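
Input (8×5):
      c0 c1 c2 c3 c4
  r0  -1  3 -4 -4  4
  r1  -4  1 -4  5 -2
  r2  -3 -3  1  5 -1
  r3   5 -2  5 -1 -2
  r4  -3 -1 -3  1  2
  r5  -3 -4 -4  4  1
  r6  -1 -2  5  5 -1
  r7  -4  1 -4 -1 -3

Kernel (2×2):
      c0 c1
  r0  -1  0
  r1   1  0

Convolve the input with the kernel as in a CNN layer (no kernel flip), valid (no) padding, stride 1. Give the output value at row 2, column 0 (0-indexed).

8

The receptive field on the input at this output position is [-3 -3 / 5 -2]. Elementwise product with the kernel and sum: -3·-1 + 5·1.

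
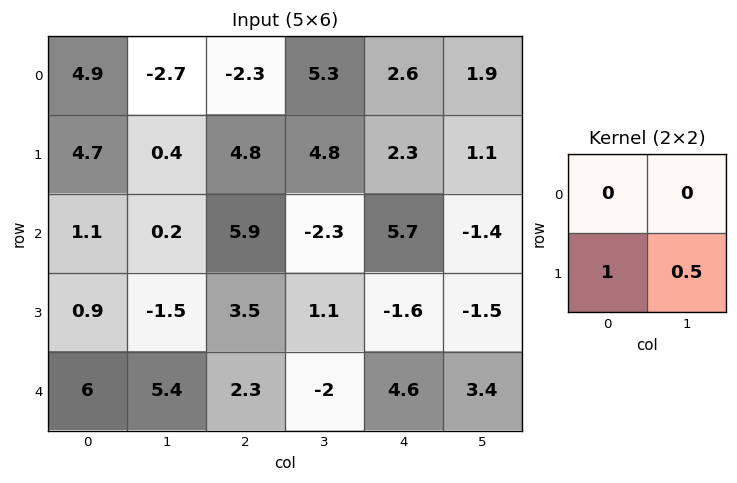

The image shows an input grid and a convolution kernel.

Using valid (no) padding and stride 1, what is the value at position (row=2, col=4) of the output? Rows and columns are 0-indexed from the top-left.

-2.35

The receptive field on the input at this output position is [5.7 -1.4 / -1.6 -1.5]. Elementwise product with the kernel and sum: -1.6·1 + -1.5·0.5.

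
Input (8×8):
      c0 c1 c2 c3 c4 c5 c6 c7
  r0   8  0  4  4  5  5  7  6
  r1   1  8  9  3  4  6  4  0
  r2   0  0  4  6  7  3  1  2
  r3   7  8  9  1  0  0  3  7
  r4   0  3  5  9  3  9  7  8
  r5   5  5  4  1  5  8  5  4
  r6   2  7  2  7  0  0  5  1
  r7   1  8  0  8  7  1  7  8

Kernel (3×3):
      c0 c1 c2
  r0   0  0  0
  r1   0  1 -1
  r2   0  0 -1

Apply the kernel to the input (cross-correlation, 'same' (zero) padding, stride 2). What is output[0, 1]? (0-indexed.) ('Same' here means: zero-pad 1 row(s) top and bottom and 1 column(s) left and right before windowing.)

-3

The receptive field on the zero-padded input at this output position is [0 0 0 / 0 4 4 / 8 9 3]. Elementwise product with the kernel and sum: 4·1 + 4·-1 + 3·-1.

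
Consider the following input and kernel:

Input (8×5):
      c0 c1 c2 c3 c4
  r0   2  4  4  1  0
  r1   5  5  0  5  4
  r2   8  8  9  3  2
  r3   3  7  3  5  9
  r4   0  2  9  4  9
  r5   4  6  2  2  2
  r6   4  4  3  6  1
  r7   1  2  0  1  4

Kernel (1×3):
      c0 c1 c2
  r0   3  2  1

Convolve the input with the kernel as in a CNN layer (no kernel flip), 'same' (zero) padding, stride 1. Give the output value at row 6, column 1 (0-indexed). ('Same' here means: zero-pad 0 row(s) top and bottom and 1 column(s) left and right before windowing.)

23

The receptive field on the zero-padded input at this output position is [4 4 3]. Elementwise product with the kernel and sum: 4·3 + 4·2 + 3·1.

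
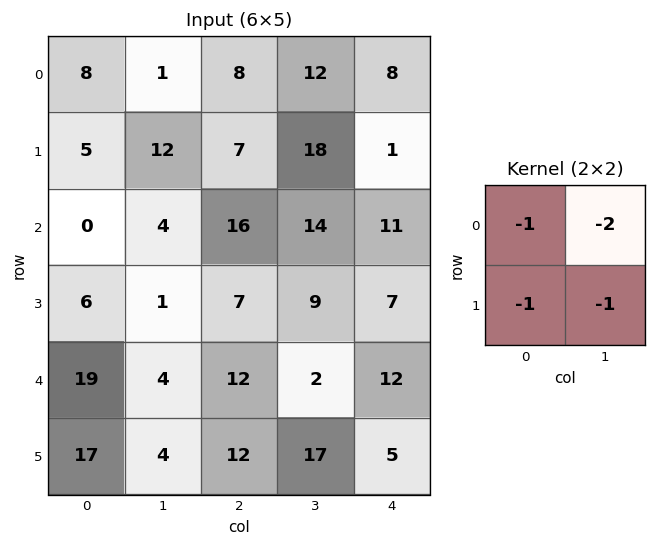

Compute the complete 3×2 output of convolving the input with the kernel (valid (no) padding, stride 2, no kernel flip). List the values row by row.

Output[0,0]: The receptive field on the input at this output position is [8 1 / 5 12]. Elementwise product with the kernel and sum: 8·-1 + 1·-2 + 5·-1 + 12·-1.

-27 -57
-15 -60
-48 -45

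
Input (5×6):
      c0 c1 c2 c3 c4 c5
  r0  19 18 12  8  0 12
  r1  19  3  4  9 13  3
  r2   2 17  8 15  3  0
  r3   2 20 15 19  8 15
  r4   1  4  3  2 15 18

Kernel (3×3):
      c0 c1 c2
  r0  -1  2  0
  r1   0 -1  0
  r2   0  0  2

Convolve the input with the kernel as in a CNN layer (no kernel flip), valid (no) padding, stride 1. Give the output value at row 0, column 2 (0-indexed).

The receptive field on the input at this output position is [12 8 0 / 4 9 13 / 8 15 3]. Elementwise product with the kernel and sum: 12·-1 + 8·2 + 9·-1 + 3·2.

1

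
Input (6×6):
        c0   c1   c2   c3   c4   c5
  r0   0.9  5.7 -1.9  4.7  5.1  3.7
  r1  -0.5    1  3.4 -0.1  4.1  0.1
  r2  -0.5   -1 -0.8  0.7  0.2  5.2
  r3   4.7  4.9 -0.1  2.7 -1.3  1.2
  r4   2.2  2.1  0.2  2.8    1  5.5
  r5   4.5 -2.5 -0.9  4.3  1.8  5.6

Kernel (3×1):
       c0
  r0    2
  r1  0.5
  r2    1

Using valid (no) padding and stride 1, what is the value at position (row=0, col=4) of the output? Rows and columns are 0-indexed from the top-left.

12.45

The receptive field on the input at this output position is [5.1 / 4.1 / 0.2]. Elementwise product with the kernel and sum: 5.1·2 + 4.1·0.5 + 0.2·1.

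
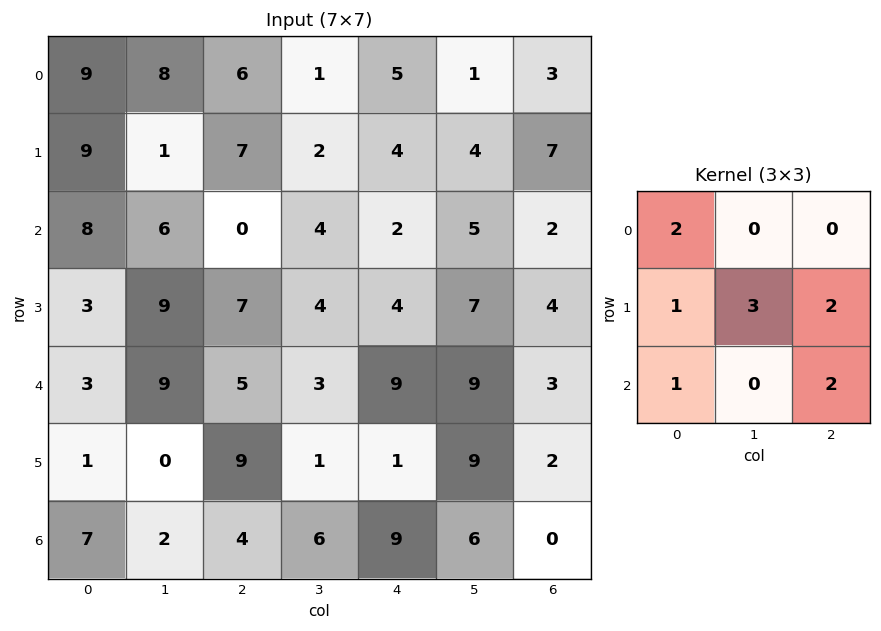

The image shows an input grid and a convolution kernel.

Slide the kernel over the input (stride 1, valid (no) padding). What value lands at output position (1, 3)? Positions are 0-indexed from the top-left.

42

The receptive field on the input at this output position is [2 4 4 / 4 2 5 / 4 4 7]. Elementwise product with the kernel and sum: 2·2 + 4·1 + 2·3 + 5·2 + 4·1 + 7·2.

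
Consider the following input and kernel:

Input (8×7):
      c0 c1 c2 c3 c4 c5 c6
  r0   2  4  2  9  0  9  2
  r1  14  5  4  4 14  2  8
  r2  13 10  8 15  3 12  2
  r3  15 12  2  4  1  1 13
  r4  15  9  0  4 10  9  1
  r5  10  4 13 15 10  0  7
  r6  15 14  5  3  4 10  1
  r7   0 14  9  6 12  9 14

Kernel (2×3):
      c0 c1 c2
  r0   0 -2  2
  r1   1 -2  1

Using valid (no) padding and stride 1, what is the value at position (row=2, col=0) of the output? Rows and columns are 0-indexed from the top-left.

-11

The receptive field on the input at this output position is [13 10 8 / 15 12 2]. Elementwise product with the kernel and sum: 10·-2 + 8·2 + 15·1 + 12·-2 + 2·1.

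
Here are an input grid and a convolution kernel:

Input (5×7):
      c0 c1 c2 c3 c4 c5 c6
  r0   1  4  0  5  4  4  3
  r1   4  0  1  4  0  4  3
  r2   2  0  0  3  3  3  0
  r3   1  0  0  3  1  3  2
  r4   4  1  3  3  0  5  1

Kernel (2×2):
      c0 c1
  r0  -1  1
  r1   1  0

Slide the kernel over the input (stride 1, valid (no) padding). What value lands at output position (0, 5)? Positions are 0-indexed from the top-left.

3

The receptive field on the input at this output position is [4 3 / 4 3]. Elementwise product with the kernel and sum: 4·-1 + 3·1 + 4·1.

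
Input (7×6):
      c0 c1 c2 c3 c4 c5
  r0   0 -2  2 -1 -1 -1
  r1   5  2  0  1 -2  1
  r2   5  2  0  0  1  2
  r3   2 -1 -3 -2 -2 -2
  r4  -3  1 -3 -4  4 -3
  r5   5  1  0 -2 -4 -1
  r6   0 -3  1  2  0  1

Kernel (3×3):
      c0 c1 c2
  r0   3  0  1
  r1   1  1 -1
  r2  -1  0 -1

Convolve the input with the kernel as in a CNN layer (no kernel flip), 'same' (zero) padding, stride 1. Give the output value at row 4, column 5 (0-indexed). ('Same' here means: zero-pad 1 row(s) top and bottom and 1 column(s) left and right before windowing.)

-1

The receptive field on the zero-padded input at this output position is [-2 -2 0 / 4 -3 0 / -4 -1 0]. Elementwise product with the kernel and sum: -2·3 + 0·1 + 4·1 + -3·1 + 0·-1 + -4·-1 + 0·-1.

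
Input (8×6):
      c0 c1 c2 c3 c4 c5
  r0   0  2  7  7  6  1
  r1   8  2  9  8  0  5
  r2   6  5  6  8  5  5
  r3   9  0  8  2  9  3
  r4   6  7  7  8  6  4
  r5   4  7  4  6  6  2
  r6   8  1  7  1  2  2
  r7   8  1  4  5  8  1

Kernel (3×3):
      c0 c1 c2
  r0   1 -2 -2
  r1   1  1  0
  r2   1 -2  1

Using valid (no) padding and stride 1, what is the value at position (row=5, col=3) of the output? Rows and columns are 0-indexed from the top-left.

The receptive field on the input at this output position is [6 6 2 / 1 2 2 / 5 8 1]. Elementwise product with the kernel and sum: 6·1 + 6·-2 + 2·-2 + 1·1 + 2·1 + 5·1 + 8·-2 + 1·1.

-17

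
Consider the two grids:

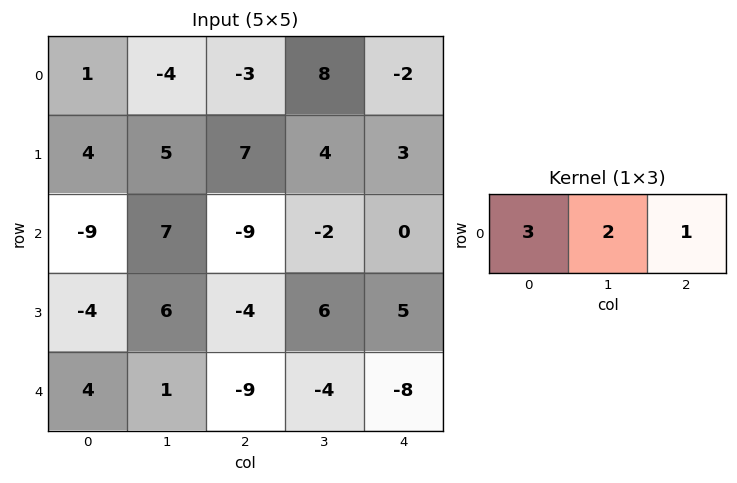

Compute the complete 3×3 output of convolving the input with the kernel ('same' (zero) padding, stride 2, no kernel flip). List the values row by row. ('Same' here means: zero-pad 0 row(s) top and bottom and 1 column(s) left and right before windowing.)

Output[0,0]: The receptive field on the zero-padded input at this output position is [0 1 -4]. Elementwise product with the kernel and sum: 0·3 + 1·2 + -4·1.
Output[0,1]: The receptive field on the zero-padded input at this output position is [-4 -3 8]. Elementwise product with the kernel and sum: -4·3 + -3·2 + 8·1.

-2 -10 20
-11 1 -6
9 -19 -28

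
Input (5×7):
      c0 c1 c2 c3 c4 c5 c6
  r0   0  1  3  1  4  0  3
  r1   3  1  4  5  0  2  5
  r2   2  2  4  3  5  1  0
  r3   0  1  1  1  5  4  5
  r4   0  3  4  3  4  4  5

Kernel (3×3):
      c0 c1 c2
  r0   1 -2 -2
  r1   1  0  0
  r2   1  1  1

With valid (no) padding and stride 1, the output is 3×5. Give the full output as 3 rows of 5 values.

3 3 9 7 4
-3 -12 5 14 5
-3 -1 0 3 21

Output[0,0]: The receptive field on the input at this output position is [0 1 3 / 3 1 4 / 2 2 4]. Elementwise product with the kernel and sum: 0·1 + 1·-2 + 3·-2 + 3·1 + 2·1 + 2·1 + 4·1.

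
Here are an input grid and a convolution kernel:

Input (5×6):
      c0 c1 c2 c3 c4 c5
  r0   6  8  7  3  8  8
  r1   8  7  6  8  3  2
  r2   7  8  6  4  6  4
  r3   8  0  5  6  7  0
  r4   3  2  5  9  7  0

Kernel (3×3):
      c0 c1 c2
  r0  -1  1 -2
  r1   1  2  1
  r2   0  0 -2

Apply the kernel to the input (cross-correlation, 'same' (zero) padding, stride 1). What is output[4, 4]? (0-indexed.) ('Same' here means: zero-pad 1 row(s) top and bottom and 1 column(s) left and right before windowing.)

The receptive field on the zero-padded input at this output position is [6 7 0 / 9 7 0 / 0 0 0]. Elementwise product with the kernel and sum: 6·-1 + 7·1 + 0·-2 + 9·1 + 7·2 + 0·1 + 0·-2.

24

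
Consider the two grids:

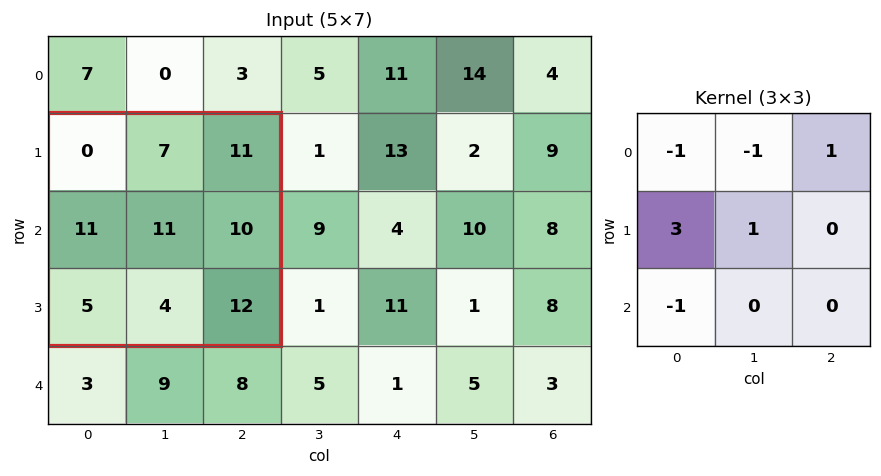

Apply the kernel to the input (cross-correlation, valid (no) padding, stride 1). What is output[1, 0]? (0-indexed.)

The receptive field on the input at this output position is [0 7 11 / 11 11 10 / 5 4 12]. Elementwise product with the kernel and sum: 0·-1 + 7·-1 + 11·1 + 11·3 + 11·1 + 5·-1.

43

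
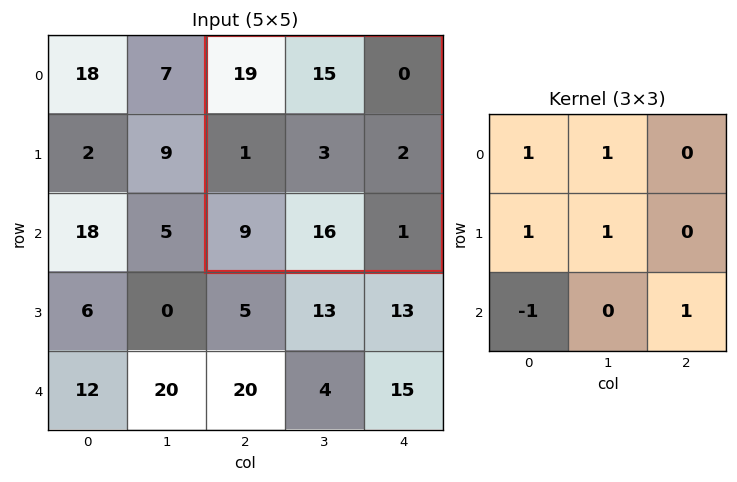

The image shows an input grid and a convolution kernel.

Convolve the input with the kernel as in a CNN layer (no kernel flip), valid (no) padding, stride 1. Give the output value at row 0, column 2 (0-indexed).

30

The receptive field on the input at this output position is [19 15 0 / 1 3 2 / 9 16 1]. Elementwise product with the kernel and sum: 19·1 + 15·1 + 1·1 + 3·1 + 9·-1 + 1·1.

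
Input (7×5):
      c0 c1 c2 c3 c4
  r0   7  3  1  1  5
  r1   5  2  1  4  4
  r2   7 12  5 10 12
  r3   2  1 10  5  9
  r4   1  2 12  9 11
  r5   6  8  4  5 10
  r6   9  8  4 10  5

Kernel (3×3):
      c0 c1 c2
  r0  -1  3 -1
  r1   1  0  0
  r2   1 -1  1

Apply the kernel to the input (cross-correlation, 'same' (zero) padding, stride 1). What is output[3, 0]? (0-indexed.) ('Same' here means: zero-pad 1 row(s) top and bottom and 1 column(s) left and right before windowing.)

The receptive field on the zero-padded input at this output position is [0 7 12 / 0 2 1 / 0 1 2]. Elementwise product with the kernel and sum: 0·-1 + 7·3 + 12·-1 + 0·1 + 0·1 + 1·-1 + 2·1.

10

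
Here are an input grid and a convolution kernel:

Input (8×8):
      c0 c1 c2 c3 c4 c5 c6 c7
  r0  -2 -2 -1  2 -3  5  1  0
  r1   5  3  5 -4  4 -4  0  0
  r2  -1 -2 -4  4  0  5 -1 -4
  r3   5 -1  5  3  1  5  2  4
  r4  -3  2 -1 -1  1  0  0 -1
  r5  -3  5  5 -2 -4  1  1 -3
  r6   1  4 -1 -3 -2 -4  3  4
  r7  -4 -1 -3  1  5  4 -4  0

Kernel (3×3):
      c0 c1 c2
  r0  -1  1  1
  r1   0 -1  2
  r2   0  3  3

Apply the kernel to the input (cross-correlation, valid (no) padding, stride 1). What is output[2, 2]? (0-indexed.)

7

The receptive field on the input at this output position is [-4 4 0 / 5 3 1 / -1 -1 1]. Elementwise product with the kernel and sum: -4·-1 + 4·1 + 0·1 + 3·-1 + 1·2 + -1·3 + 1·3.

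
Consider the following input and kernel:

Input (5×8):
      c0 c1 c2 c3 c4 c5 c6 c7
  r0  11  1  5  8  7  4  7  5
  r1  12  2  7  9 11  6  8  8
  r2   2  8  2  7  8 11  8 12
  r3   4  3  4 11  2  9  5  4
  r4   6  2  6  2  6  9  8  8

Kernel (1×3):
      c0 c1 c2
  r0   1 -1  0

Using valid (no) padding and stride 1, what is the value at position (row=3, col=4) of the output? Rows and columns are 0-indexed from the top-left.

The receptive field on the input at this output position is [2 9 5]. Elementwise product with the kernel and sum: 2·1 + 9·-1.

-7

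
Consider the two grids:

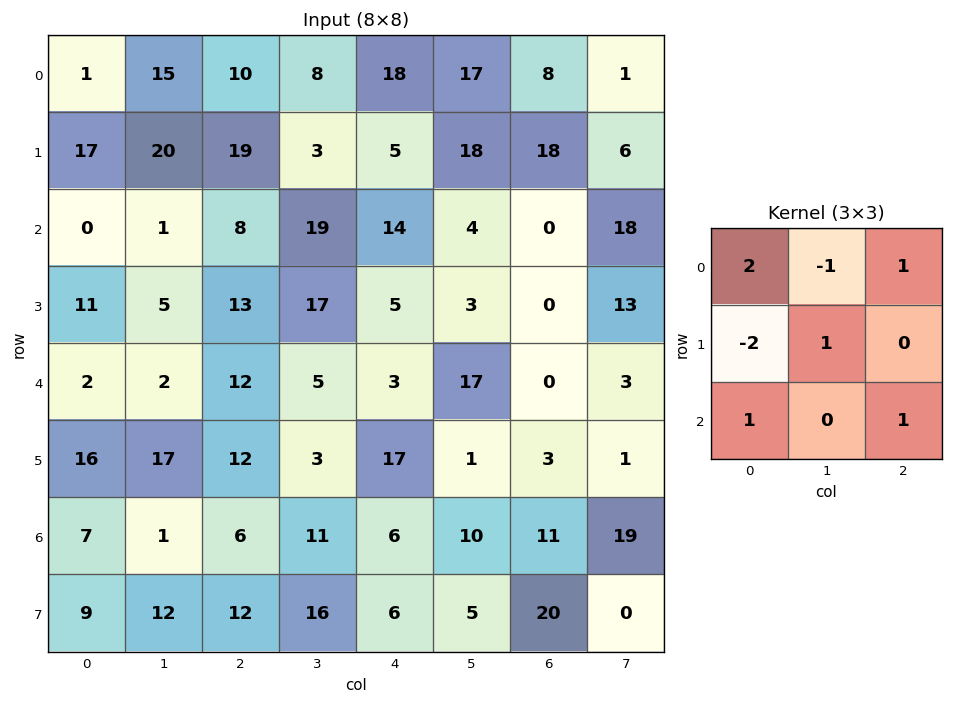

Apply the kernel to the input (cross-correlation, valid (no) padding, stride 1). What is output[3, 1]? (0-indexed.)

42

The receptive field on the input at this output position is [5 13 17 / 2 12 5 / 17 12 3]. Elementwise product with the kernel and sum: 5·2 + 13·-1 + 17·1 + 2·-2 + 12·1 + 17·1 + 3·1.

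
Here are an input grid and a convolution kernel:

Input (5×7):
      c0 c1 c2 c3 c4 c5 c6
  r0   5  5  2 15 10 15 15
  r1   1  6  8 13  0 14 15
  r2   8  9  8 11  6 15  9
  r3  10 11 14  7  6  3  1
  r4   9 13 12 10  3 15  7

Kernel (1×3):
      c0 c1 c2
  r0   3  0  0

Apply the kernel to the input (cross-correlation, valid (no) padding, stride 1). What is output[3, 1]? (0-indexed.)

The receptive field on the input at this output position is [11 14 7]. Elementwise product with the kernel and sum: 11·3.

33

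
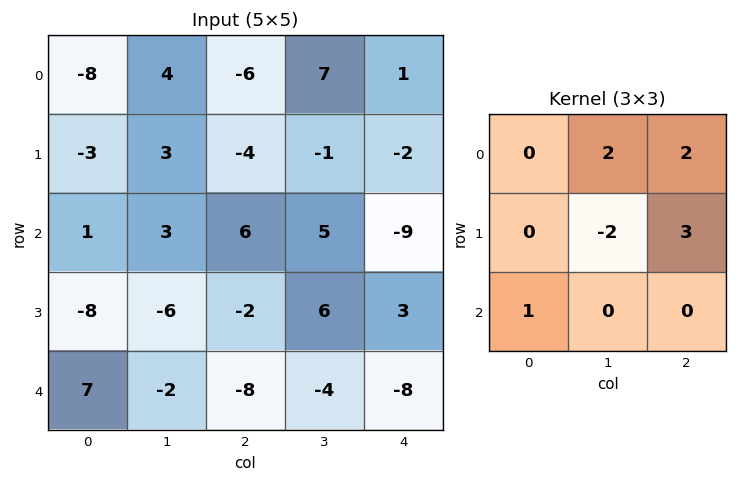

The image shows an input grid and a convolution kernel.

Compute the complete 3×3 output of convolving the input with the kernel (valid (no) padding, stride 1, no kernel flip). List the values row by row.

Output[0,0]: The receptive field on the input at this output position is [-8 4 -6 / -3 3 -4 / 1 3 6]. Elementwise product with the kernel and sum: 4·2 + -6·2 + 3·-2 + -4·3 + 1·1.
Output[0,1]: The receptive field on the input at this output position is [4 -6 7 / 3 -4 -1 / 3 6 5]. Elementwise product with the kernel and sum: -6·2 + 7·2 + -4·-2 + -1·3 + 3·1.

-21 10 18
2 -13 -45
31 42 -19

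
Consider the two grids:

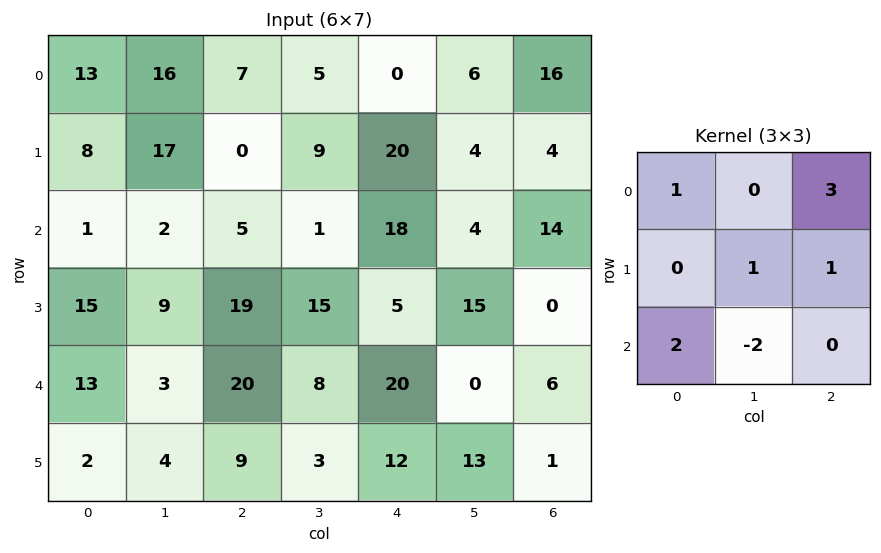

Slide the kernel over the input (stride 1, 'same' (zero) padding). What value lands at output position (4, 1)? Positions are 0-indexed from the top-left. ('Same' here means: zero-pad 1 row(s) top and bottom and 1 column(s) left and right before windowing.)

The receptive field on the zero-padded input at this output position is [15 9 19 / 13 3 20 / 2 4 9]. Elementwise product with the kernel and sum: 15·1 + 19·3 + 3·1 + 20·1 + 2·2 + 4·-2.

91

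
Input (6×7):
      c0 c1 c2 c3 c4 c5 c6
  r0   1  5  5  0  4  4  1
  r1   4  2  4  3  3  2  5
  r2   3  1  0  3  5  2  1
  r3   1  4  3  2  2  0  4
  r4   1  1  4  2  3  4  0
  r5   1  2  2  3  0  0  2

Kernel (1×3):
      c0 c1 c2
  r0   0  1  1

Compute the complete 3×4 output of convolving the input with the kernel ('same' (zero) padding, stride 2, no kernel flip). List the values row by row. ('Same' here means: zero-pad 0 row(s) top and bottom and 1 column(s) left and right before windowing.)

Output[0,0]: The receptive field on the zero-padded input at this output position is [0 1 5]. Elementwise product with the kernel and sum: 1·1 + 5·1.
Output[0,1]: The receptive field on the zero-padded input at this output position is [5 5 0]. Elementwise product with the kernel and sum: 5·1 + 0·1.

6 5 8 1
4 3 7 1
2 6 7 0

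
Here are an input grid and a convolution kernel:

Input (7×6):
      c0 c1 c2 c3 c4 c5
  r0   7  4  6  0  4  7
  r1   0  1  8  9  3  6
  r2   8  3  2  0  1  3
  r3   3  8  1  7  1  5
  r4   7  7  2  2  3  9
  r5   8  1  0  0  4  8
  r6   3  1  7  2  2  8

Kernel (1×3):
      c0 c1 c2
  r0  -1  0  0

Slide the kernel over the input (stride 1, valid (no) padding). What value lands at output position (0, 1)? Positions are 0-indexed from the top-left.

The receptive field on the input at this output position is [4 6 0]. Elementwise product with the kernel and sum: 4·-1.

-4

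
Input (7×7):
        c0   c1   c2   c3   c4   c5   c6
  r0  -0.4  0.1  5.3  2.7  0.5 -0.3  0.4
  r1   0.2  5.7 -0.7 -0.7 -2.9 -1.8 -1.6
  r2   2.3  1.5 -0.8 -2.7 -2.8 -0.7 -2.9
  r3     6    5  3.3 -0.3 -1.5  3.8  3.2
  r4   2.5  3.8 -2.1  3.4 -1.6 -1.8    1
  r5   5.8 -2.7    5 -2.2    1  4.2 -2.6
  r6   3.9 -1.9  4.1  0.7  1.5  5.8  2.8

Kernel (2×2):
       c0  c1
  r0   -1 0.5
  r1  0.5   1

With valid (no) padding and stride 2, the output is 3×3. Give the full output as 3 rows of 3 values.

6.25 -5 -3.9
6.45 0.8 5.5
-0.4 4.1 5.4

Output[0,0]: The receptive field on the input at this output position is [-0.4 0.1 / 0.2 5.7]. Elementwise product with the kernel and sum: -0.4·-1 + 0.1·0.5 + 0.2·0.5 + 5.7·1.
Output[0,1]: The receptive field on the input at this output position is [5.3 2.7 / -0.7 -0.7]. Elementwise product with the kernel and sum: 5.3·-1 + 2.7·0.5 + -0.7·0.5 + -0.7·1.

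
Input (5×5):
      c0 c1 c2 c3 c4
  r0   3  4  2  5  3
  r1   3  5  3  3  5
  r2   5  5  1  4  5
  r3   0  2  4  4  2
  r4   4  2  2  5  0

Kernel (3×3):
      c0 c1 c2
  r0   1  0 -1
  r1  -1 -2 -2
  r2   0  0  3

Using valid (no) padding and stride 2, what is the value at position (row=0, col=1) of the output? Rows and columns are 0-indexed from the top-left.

-5

The receptive field on the input at this output position is [2 5 3 / 3 3 5 / 1 4 5]. Elementwise product with the kernel and sum: 2·1 + 3·-1 + 3·-1 + 3·-2 + 5·-2 + 5·3.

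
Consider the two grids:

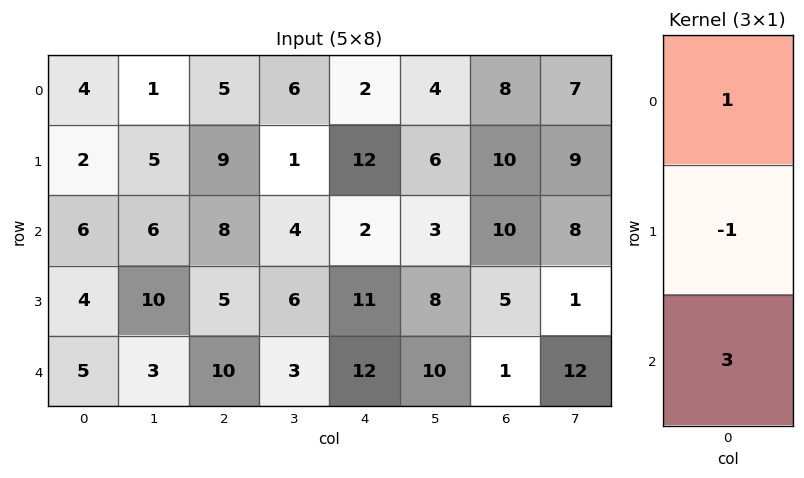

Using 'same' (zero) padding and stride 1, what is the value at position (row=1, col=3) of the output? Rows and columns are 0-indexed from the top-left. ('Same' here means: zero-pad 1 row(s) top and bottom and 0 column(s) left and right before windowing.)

17

The receptive field on the zero-padded input at this output position is [6 / 1 / 4]. Elementwise product with the kernel and sum: 6·1 + 1·-1 + 4·3.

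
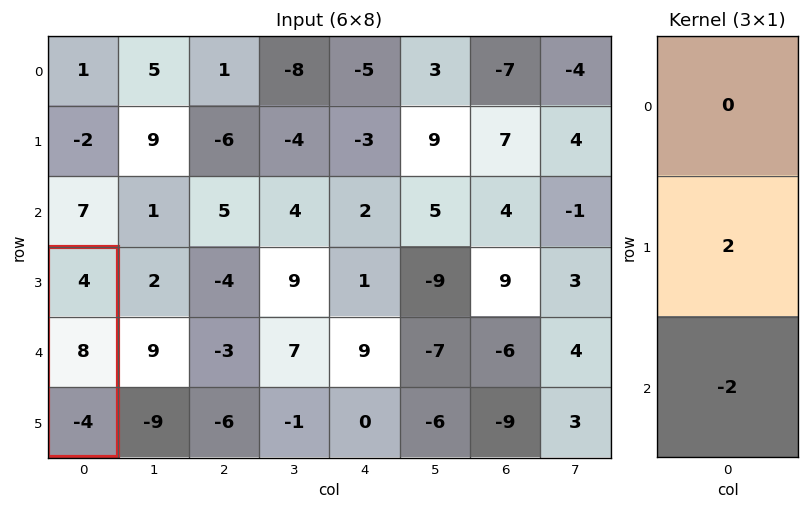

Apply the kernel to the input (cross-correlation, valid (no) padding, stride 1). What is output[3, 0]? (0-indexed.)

The receptive field on the input at this output position is [4 / 8 / -4]. Elementwise product with the kernel and sum: 8·2 + -4·-2.

24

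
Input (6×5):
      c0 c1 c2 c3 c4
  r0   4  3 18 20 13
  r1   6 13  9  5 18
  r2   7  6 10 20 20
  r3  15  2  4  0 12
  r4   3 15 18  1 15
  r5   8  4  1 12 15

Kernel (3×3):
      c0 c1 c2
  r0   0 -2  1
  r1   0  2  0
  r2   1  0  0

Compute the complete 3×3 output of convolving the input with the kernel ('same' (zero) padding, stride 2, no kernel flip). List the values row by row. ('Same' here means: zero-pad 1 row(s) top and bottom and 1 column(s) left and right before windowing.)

Output[0,0]: The receptive field on the zero-padded input at this output position is [0 0 0 / 0 4 3 / 0 6 13]. Elementwise product with the kernel and sum: 0·-2 + 0·1 + 4·2 + 0·1.

8 49 31
15 9 4
-22 32 18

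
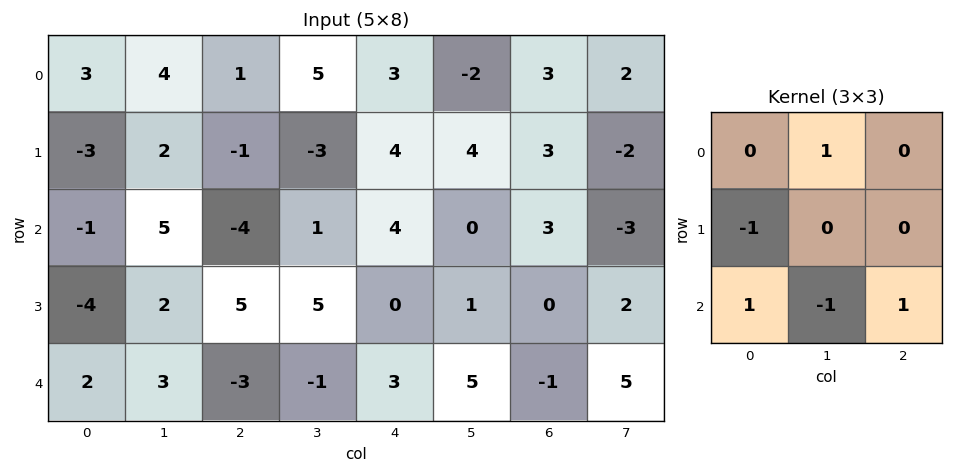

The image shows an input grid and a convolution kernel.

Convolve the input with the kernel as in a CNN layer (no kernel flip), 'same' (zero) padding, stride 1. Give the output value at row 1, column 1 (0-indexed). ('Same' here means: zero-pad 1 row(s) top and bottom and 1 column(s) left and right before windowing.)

The receptive field on the zero-padded input at this output position is [3 4 1 / -3 2 -1 / -1 5 -4]. Elementwise product with the kernel and sum: 4·1 + -3·-1 + -1·1 + 5·-1 + -4·1.

-3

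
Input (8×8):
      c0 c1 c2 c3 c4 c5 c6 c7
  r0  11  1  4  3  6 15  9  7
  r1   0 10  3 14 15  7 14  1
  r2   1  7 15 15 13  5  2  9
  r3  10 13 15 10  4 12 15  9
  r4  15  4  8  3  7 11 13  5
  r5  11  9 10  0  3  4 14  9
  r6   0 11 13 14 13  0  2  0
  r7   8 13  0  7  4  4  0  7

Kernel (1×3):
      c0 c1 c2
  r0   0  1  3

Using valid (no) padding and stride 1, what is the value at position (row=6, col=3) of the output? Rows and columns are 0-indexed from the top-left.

The receptive field on the input at this output position is [14 13 0]. Elementwise product with the kernel and sum: 13·1 + 0·3.

13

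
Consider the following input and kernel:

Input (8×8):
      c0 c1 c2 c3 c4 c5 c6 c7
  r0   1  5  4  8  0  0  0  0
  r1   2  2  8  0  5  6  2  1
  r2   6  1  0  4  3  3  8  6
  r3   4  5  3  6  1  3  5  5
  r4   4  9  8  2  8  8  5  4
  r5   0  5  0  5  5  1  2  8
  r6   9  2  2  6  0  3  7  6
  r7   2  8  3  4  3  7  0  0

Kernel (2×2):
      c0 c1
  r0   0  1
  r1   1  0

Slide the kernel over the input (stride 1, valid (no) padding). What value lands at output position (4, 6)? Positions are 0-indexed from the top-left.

The receptive field on the input at this output position is [5 4 / 2 8]. Elementwise product with the kernel and sum: 4·1 + 2·1.

6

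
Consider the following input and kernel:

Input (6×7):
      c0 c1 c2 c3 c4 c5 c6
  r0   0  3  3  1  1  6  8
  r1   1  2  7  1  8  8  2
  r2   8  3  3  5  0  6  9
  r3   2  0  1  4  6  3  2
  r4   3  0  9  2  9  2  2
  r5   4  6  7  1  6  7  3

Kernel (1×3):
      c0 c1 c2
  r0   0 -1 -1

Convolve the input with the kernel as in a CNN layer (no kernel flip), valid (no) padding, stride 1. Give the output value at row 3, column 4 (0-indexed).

The receptive field on the input at this output position is [6 3 2]. Elementwise product with the kernel and sum: 3·-1 + 2·-1.

-5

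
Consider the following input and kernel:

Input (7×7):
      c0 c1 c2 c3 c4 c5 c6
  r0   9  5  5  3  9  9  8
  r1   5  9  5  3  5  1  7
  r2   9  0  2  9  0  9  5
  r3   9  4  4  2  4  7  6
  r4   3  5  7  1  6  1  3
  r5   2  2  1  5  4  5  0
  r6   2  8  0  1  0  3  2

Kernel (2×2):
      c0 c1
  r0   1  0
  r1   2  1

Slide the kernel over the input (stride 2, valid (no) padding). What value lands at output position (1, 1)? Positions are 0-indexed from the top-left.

12

The receptive field on the input at this output position is [2 9 / 4 2]. Elementwise product with the kernel and sum: 2·1 + 4·2 + 2·1.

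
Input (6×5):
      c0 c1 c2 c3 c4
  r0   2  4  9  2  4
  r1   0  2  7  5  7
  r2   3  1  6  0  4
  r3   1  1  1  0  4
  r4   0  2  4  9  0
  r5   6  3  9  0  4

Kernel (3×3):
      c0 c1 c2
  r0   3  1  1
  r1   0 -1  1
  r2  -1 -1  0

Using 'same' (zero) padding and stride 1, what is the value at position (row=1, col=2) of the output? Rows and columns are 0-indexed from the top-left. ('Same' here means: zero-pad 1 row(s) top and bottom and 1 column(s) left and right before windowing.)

The receptive field on the zero-padded input at this output position is [4 9 2 / 2 7 5 / 1 6 0]. Elementwise product with the kernel and sum: 4·3 + 9·1 + 2·1 + 7·-1 + 5·1 + 1·-1 + 6·-1.

14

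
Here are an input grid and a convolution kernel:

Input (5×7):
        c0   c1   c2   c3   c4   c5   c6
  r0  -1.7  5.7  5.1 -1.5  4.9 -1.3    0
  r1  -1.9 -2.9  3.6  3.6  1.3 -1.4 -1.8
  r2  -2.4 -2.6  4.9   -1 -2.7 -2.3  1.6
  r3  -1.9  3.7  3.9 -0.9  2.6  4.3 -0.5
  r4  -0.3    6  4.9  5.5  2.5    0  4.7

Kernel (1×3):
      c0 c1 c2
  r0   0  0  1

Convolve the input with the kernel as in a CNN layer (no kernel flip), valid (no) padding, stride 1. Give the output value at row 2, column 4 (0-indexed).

1.6

The receptive field on the input at this output position is [-2.7 -2.3 1.6]. Elementwise product with the kernel and sum: 1.6·1.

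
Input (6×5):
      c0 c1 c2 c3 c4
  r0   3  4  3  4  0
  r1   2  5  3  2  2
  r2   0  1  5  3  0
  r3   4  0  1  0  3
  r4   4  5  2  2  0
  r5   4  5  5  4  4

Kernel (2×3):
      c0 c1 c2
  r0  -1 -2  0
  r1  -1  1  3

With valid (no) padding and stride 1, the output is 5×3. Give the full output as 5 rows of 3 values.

1 -6 -6
4 2 -9
-3 -10 -3
3 1 -1
2 3 5

Output[0,0]: The receptive field on the input at this output position is [3 4 3 / 2 5 3]. Elementwise product with the kernel and sum: 3·-1 + 4·-2 + 2·-1 + 5·1 + 3·3.
Output[0,1]: The receptive field on the input at this output position is [4 3 4 / 5 3 2]. Elementwise product with the kernel and sum: 4·-1 + 3·-2 + 5·-1 + 3·1 + 2·3.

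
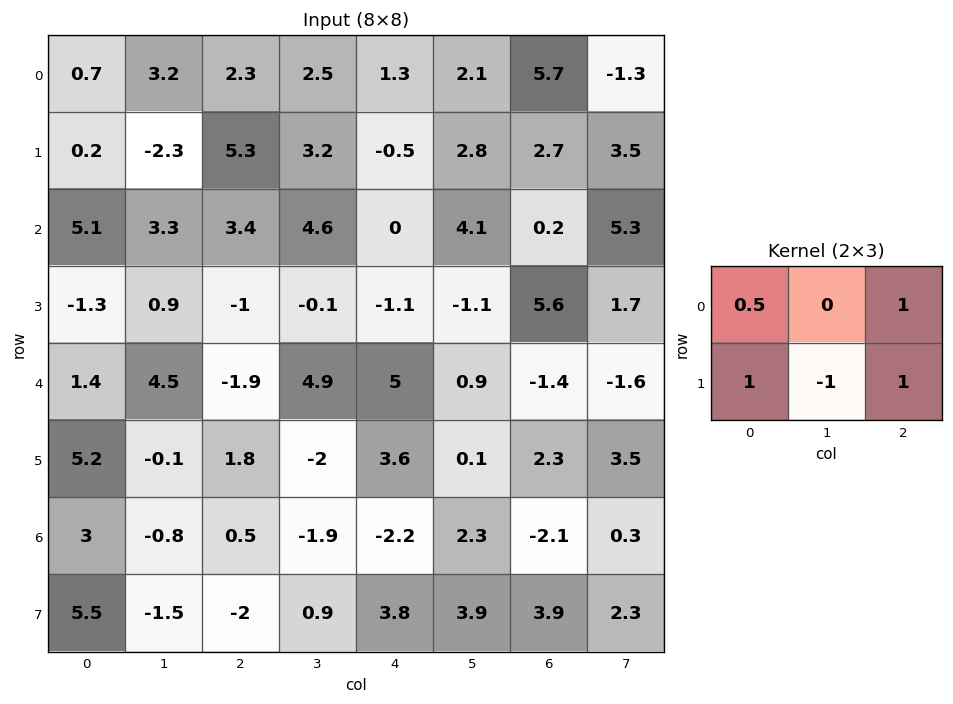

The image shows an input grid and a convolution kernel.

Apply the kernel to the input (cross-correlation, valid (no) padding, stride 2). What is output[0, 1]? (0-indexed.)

4.05

The receptive field on the input at this output position is [2.3 2.5 1.3 / 5.3 3.2 -0.5]. Elementwise product with the kernel and sum: 2.3·0.5 + 1.3·1 + 5.3·1 + 3.2·-1 + -0.5·1.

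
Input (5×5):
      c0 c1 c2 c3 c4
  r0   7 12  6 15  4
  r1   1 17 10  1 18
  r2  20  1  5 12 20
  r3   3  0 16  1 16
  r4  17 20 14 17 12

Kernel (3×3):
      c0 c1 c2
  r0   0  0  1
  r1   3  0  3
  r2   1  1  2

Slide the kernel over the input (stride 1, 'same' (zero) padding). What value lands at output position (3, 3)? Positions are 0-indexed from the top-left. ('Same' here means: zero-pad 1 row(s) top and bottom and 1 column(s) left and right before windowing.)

The receptive field on the zero-padded input at this output position is [5 12 20 / 16 1 16 / 14 17 12]. Elementwise product with the kernel and sum: 20·1 + 16·3 + 16·3 + 14·1 + 17·1 + 12·2.

171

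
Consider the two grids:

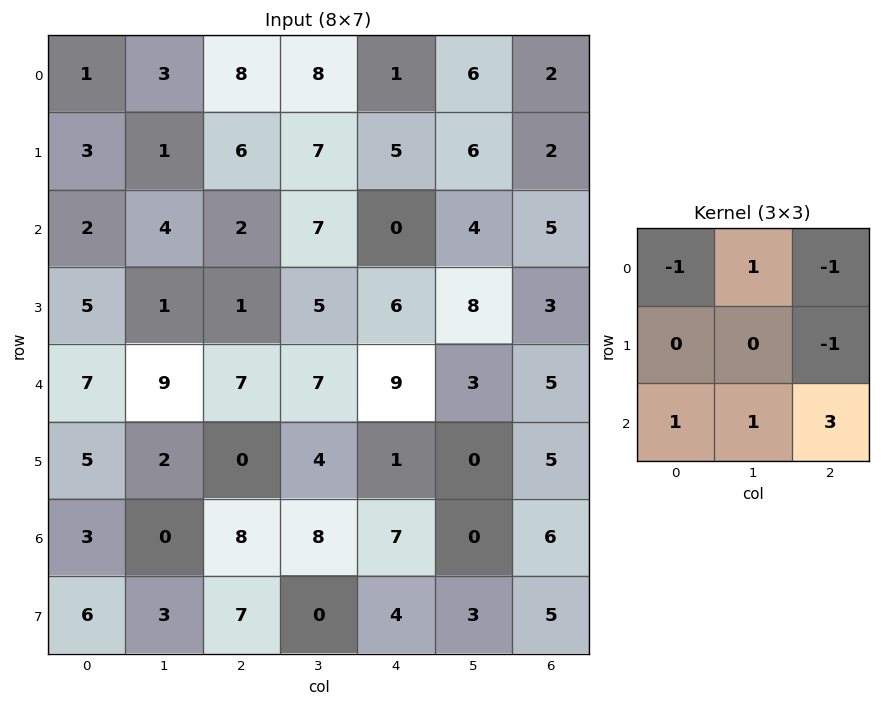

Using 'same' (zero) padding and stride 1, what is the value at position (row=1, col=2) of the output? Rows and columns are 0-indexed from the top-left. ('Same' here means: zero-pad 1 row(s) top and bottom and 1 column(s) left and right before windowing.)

The receptive field on the zero-padded input at this output position is [3 8 8 / 1 6 7 / 4 2 7]. Elementwise product with the kernel and sum: 3·-1 + 8·1 + 8·-1 + 7·-1 + 4·1 + 2·1 + 7·3.

17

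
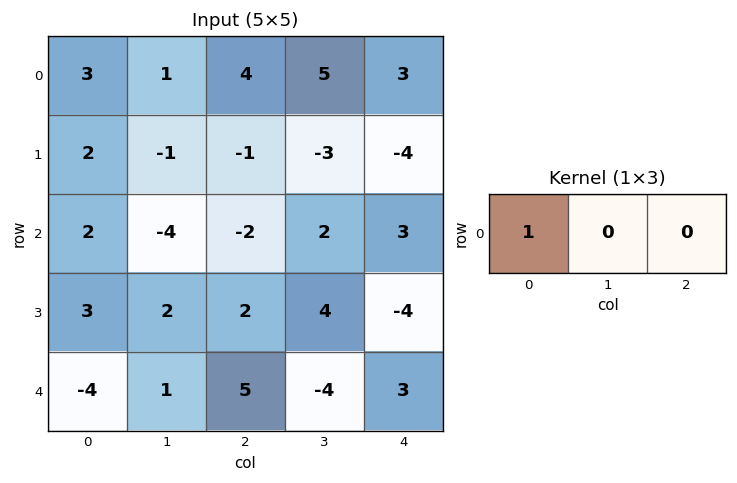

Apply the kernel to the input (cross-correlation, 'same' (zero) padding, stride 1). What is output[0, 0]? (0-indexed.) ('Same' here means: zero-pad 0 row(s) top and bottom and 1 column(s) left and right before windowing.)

The receptive field on the zero-padded input at this output position is [0 3 1]. Elementwise product with the kernel and sum: 0·1.

0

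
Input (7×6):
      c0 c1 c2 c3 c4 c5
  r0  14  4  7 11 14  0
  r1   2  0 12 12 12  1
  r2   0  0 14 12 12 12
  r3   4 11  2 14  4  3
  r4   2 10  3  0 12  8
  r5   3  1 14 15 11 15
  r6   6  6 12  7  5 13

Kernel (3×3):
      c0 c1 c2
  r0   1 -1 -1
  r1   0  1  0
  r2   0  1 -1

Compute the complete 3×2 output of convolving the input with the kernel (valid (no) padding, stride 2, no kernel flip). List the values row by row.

-11 -6
4 -8
-16 8

Output[0,0]: The receptive field on the input at this output position is [14 4 7 / 2 0 12 / 0 0 14]. Elementwise product with the kernel and sum: 14·1 + 4·-1 + 7·-1 + 0·1 + 0·1 + 14·-1.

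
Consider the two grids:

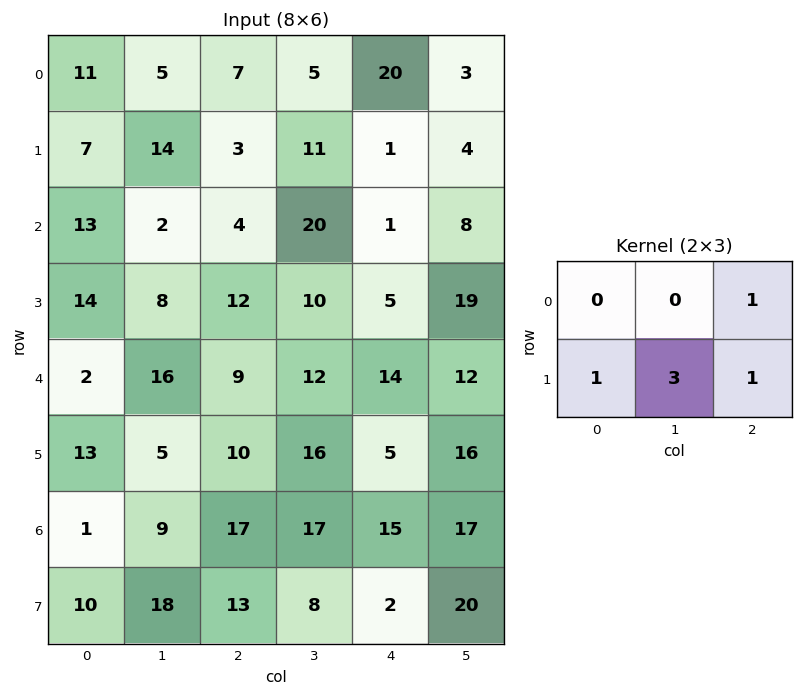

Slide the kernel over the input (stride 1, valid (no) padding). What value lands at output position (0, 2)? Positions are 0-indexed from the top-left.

The receptive field on the input at this output position is [7 5 20 / 3 11 1]. Elementwise product with the kernel and sum: 20·1 + 3·1 + 11·3 + 1·1.

57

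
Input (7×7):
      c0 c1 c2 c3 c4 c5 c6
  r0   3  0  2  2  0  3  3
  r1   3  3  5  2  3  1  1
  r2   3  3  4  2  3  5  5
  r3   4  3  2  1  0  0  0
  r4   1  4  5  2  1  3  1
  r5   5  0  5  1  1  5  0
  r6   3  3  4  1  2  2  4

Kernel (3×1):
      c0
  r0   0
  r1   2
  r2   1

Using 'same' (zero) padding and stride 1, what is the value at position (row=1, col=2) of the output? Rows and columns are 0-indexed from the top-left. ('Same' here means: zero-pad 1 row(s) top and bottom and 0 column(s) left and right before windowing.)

The receptive field on the zero-padded input at this output position is [2 / 5 / 4]. Elementwise product with the kernel and sum: 5·2 + 4·1.

14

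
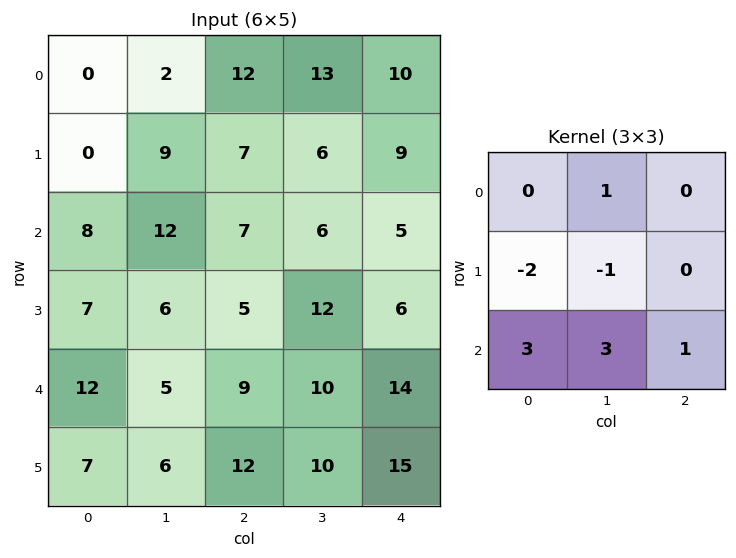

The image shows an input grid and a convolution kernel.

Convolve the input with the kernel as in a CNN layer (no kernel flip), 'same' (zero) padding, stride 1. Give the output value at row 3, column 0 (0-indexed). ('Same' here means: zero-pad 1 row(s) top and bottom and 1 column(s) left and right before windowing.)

42

The receptive field on the zero-padded input at this output position is [0 8 12 / 0 7 6 / 0 12 5]. Elementwise product with the kernel and sum: 8·1 + 0·-2 + 7·-1 + 0·3 + 12·3 + 5·1.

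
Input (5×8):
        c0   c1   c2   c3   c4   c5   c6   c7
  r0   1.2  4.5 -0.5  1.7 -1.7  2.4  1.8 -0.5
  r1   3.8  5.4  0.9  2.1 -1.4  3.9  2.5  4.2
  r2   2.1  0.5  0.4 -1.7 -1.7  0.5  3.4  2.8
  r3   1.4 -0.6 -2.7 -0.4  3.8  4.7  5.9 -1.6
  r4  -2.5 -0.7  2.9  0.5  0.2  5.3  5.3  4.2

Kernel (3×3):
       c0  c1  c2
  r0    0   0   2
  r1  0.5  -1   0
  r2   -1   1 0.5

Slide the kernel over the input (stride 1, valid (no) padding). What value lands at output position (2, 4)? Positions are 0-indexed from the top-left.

11.75

The receptive field on the input at this output position is [-1.7 0.5 3.4 / 3.8 4.7 5.9 / 0.2 5.3 5.3]. Elementwise product with the kernel and sum: 3.4·2 + 3.8·0.5 + 4.7·-1 + 0.2·-1 + 5.3·1 + 5.3·0.5.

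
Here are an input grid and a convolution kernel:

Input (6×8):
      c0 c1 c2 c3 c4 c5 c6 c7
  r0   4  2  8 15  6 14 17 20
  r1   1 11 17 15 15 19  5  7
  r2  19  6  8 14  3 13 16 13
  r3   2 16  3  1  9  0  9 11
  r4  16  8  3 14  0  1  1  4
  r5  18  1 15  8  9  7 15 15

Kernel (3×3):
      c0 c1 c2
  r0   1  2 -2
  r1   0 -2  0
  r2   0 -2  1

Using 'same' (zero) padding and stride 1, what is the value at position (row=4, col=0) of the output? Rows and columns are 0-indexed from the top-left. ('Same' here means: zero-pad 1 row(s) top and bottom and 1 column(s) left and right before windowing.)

The receptive field on the zero-padded input at this output position is [0 2 16 / 0 16 8 / 0 18 1]. Elementwise product with the kernel and sum: 0·1 + 2·2 + 16·-2 + 16·-2 + 18·-2 + 1·1.

-95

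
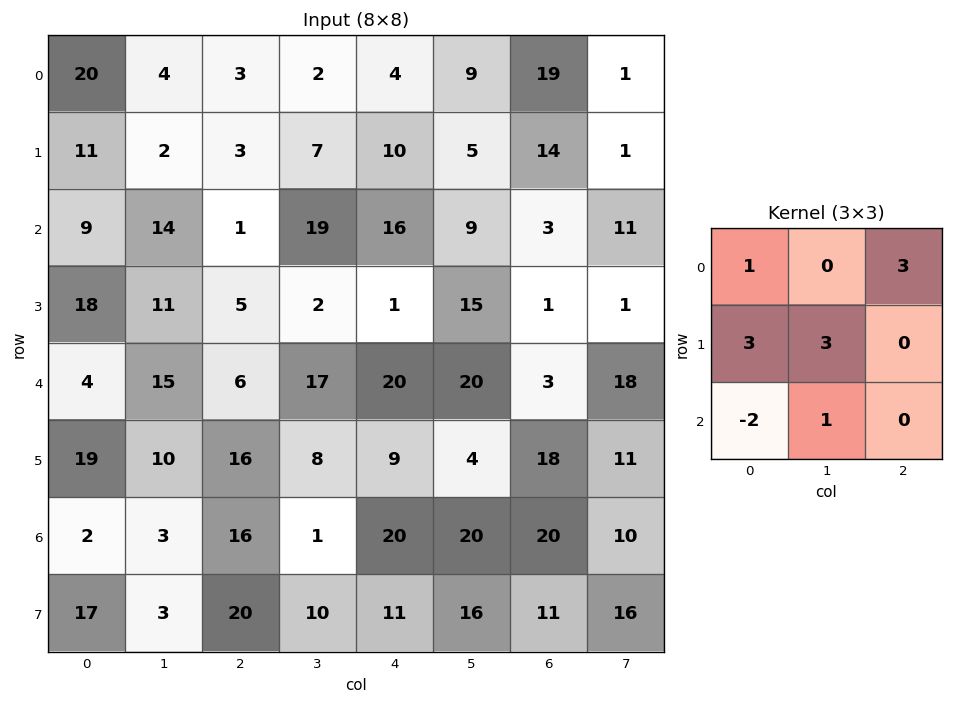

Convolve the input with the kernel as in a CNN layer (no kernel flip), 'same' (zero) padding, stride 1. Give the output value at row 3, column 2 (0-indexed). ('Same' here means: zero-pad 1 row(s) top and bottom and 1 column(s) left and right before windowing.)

The receptive field on the zero-padded input at this output position is [14 1 19 / 11 5 2 / 15 6 17]. Elementwise product with the kernel and sum: 14·1 + 19·3 + 11·3 + 5·3 + 15·-2 + 6·1.

95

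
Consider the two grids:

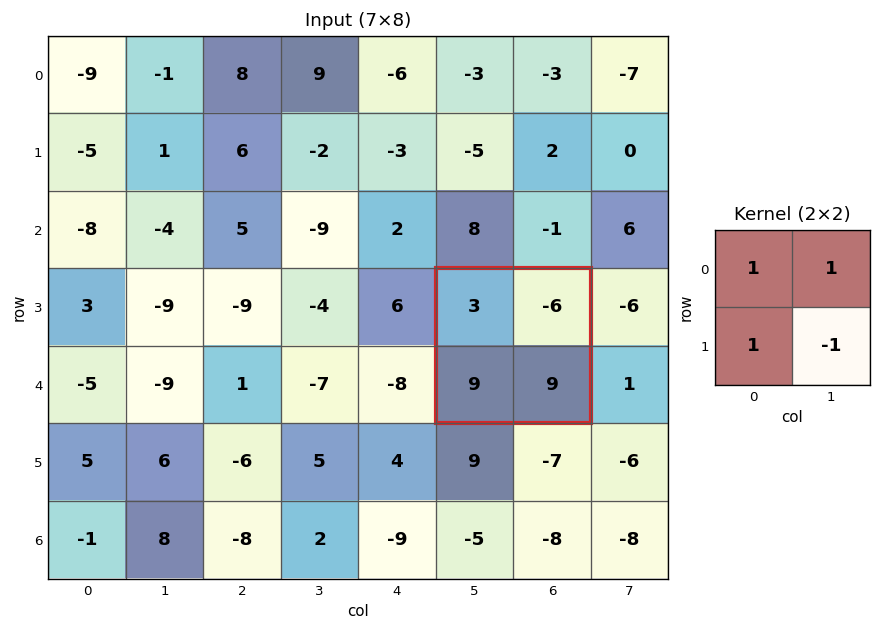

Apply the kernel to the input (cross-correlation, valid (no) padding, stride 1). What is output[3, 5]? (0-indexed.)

-3

The receptive field on the input at this output position is [3 -6 / 9 9]. Elementwise product with the kernel and sum: 3·1 + -6·1 + 9·1 + 9·-1.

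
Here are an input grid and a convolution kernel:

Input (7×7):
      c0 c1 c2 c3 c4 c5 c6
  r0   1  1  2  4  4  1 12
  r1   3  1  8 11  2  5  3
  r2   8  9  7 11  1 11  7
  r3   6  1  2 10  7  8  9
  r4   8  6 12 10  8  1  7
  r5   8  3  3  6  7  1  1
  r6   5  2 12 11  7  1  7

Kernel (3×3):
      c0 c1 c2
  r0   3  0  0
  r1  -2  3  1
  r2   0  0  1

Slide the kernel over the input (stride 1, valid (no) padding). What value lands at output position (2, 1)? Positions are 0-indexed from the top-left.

51

The receptive field on the input at this output position is [9 7 11 / 1 2 10 / 6 12 10]. Elementwise product with the kernel and sum: 9·3 + 1·-2 + 2·3 + 10·1 + 10·1.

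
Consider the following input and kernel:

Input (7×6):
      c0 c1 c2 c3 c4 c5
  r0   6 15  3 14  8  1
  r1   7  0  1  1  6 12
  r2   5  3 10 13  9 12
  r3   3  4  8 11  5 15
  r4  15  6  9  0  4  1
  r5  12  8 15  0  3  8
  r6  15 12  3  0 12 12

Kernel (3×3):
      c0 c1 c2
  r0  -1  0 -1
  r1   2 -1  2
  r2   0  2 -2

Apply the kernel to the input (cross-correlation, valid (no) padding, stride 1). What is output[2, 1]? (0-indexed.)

24

The receptive field on the input at this output position is [3 10 13 / 4 8 11 / 6 9 0]. Elementwise product with the kernel and sum: 3·-1 + 13·-1 + 4·2 + 8·-1 + 11·2 + 9·2 + 0·-2.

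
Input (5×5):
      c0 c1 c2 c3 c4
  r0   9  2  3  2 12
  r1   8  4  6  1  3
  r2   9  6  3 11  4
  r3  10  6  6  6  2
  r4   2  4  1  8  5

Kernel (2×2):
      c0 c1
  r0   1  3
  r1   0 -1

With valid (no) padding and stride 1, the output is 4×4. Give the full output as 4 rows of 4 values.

11 5 8 35
14 19 -2 6
21 9 30 21
24 23 16 7

Output[0,0]: The receptive field on the input at this output position is [9 2 / 8 4]. Elementwise product with the kernel and sum: 9·1 + 2·3 + 4·-1.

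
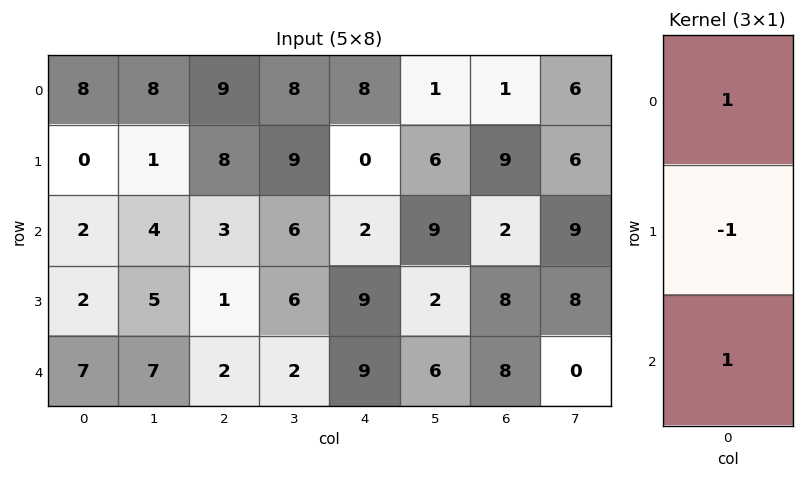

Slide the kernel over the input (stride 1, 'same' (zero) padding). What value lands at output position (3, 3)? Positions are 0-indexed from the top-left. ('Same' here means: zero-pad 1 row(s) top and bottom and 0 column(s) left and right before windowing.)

The receptive field on the zero-padded input at this output position is [6 / 6 / 2]. Elementwise product with the kernel and sum: 6·1 + 6·-1 + 2·1.

2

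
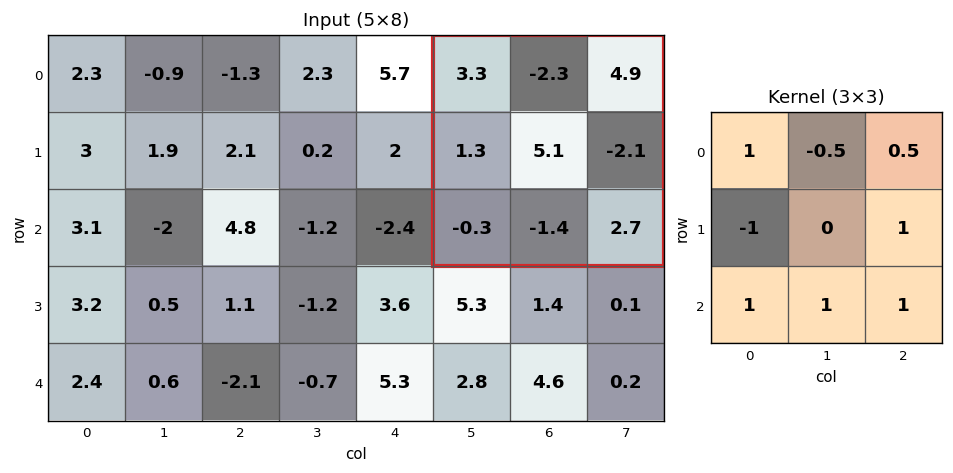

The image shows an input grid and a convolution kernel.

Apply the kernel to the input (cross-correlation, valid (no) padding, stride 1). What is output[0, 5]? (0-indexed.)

4.5

The receptive field on the input at this output position is [3.3 -2.3 4.9 / 1.3 5.1 -2.1 / -0.3 -1.4 2.7]. Elementwise product with the kernel and sum: 3.3·1 + -2.3·-0.5 + 4.9·0.5 + 1.3·-1 + -2.1·1 + -0.3·1 + -1.4·1 + 2.7·1.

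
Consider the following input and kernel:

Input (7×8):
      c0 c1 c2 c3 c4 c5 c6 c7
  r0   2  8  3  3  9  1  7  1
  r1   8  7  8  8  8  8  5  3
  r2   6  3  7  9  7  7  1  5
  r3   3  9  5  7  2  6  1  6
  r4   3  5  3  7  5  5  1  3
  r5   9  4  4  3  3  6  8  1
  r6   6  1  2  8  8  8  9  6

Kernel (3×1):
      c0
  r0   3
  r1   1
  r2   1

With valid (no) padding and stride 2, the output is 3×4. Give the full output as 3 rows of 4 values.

Output[0,0]: The receptive field on the input at this output position is [2 / 8 / 6]. Elementwise product with the kernel and sum: 2·3 + 8·1 + 6·1.

20 24 42 27
24 29 28 5
24 15 26 20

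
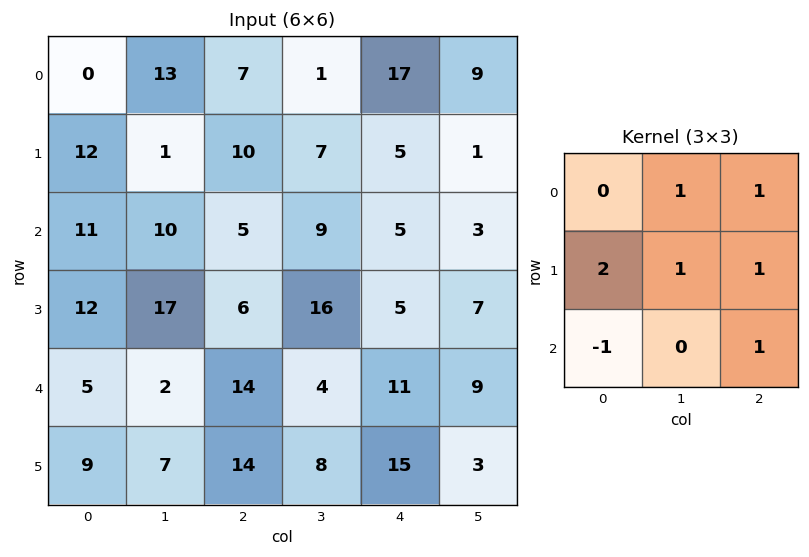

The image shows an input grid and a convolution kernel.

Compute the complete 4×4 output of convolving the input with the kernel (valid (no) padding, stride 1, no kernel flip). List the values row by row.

Output[0,0]: The receptive field on the input at this output position is [0 13 7 / 12 1 10 / 11 10 5]. Elementwise product with the kernel and sum: 13·1 + 7·1 + 12·2 + 1·1 + 10·1 + 11·-1 + 5·1.
Output[0,1]: The receptive field on the input at this output position is [13 7 1 / 1 10 7 / 10 5 9]. Elementwise product with the kernel and sum: 7·1 + 1·1 + 1·2 + 10·1 + 7·1 + 10·-1 + 9·1.

49 26 50 40
42 50 35 23
71 72 44 57
54 45 65 35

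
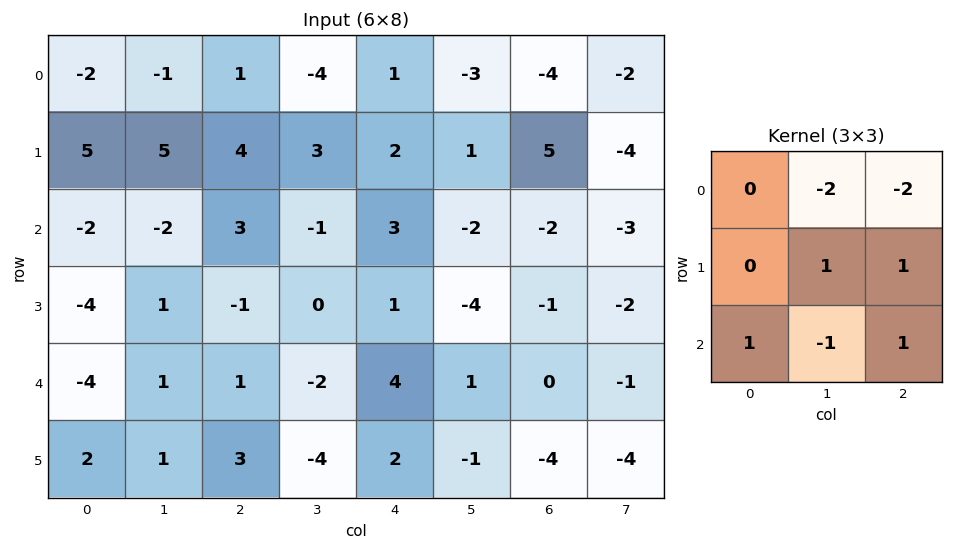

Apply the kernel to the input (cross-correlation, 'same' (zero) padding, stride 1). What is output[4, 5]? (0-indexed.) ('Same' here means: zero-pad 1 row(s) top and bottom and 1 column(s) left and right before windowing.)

10

The receptive field on the zero-padded input at this output position is [1 -4 -1 / 4 1 0 / 2 -1 -4]. Elementwise product with the kernel and sum: -4·-2 + -1·-2 + 1·1 + 0·1 + 2·1 + -1·-1 + -4·1.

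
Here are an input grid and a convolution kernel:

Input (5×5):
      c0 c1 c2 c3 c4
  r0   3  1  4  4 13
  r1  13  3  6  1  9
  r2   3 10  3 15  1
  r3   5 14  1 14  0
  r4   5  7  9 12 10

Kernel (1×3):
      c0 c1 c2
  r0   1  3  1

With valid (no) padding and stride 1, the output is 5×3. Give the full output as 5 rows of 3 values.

10 17 29
28 22 18
36 34 49
48 31 43
35 46 55

Output[0,0]: The receptive field on the input at this output position is [3 1 4]. Elementwise product with the kernel and sum: 3·1 + 1·3 + 4·1.
Output[0,1]: The receptive field on the input at this output position is [1 4 4]. Elementwise product with the kernel and sum: 1·1 + 4·3 + 4·1.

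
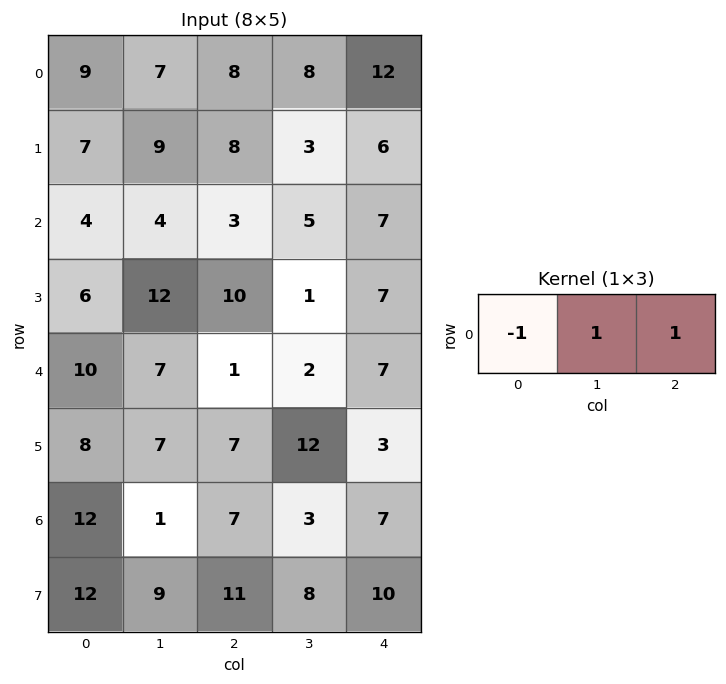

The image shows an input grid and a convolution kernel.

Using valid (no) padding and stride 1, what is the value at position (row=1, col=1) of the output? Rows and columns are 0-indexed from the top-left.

2

The receptive field on the input at this output position is [9 8 3]. Elementwise product with the kernel and sum: 9·-1 + 8·1 + 3·1.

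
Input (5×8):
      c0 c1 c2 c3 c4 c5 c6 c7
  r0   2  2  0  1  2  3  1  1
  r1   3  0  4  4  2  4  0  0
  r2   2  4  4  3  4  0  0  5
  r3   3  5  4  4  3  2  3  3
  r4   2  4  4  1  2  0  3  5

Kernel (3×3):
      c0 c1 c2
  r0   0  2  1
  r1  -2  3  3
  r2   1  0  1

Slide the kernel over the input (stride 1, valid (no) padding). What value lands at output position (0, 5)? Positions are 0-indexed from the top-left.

0

The receptive field on the input at this output position is [3 1 1 / 4 0 0 / 0 0 5]. Elementwise product with the kernel and sum: 1·2 + 1·1 + 4·-2 + 0·3 + 0·3 + 0·1 + 5·1.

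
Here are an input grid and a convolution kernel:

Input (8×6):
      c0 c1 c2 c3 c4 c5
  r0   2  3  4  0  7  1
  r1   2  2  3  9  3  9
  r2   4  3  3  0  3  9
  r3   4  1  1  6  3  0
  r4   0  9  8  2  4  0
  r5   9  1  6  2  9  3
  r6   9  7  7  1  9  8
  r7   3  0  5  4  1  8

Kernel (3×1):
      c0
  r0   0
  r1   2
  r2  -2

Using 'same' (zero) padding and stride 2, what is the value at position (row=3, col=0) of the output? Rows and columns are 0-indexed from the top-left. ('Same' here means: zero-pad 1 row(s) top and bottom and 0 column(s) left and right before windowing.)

12

The receptive field on the zero-padded input at this output position is [9 / 9 / 3]. Elementwise product with the kernel and sum: 9·2 + 3·-2.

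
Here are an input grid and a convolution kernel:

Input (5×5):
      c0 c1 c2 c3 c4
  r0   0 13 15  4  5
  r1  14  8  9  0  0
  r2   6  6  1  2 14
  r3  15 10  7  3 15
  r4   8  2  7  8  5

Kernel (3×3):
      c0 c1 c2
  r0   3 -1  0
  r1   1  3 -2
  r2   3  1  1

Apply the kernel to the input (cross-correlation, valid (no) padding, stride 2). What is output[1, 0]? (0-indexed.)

The receptive field on the input at this output position is [6 6 1 / 15 10 7 / 8 2 7]. Elementwise product with the kernel and sum: 6·3 + 6·-1 + 15·1 + 10·3 + 7·-2 + 8·3 + 2·1 + 7·1.

76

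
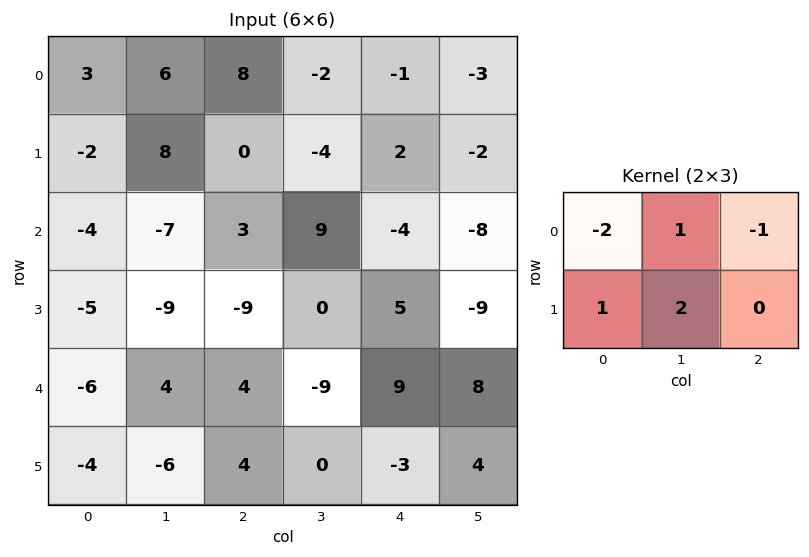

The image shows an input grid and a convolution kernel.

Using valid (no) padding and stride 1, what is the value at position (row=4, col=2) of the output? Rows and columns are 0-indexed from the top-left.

-22

The receptive field on the input at this output position is [4 -9 9 / 4 0 -3]. Elementwise product with the kernel and sum: 4·-2 + -9·1 + 9·-1 + 4·1 + 0·2.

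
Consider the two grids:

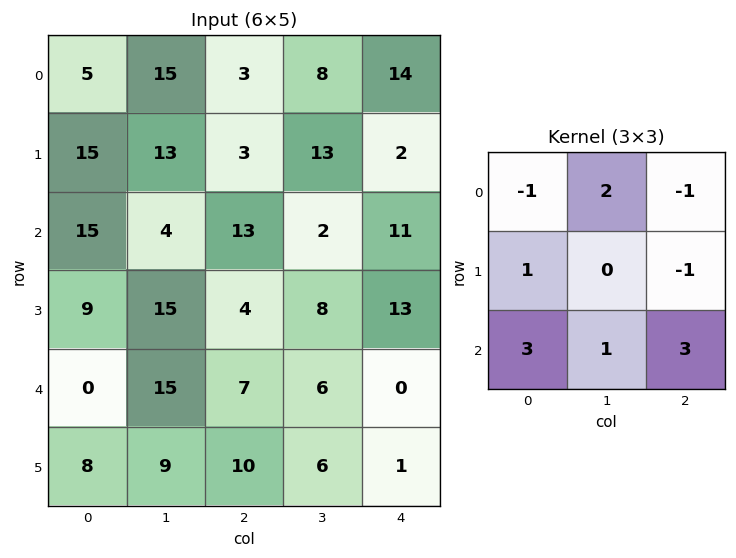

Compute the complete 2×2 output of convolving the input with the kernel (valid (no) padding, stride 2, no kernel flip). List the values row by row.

122 74
21 -2

Output[0,0]: The receptive field on the input at this output position is [5 15 3 / 15 13 3 / 15 4 13]. Elementwise product with the kernel and sum: 5·-1 + 15·2 + 3·-1 + 15·1 + 3·-1 + 15·3 + 4·1 + 13·3.
Output[0,1]: The receptive field on the input at this output position is [3 8 14 / 3 13 2 / 13 2 11]. Elementwise product with the kernel and sum: 3·-1 + 8·2 + 14·-1 + 3·1 + 2·-1 + 13·3 + 2·1 + 11·3.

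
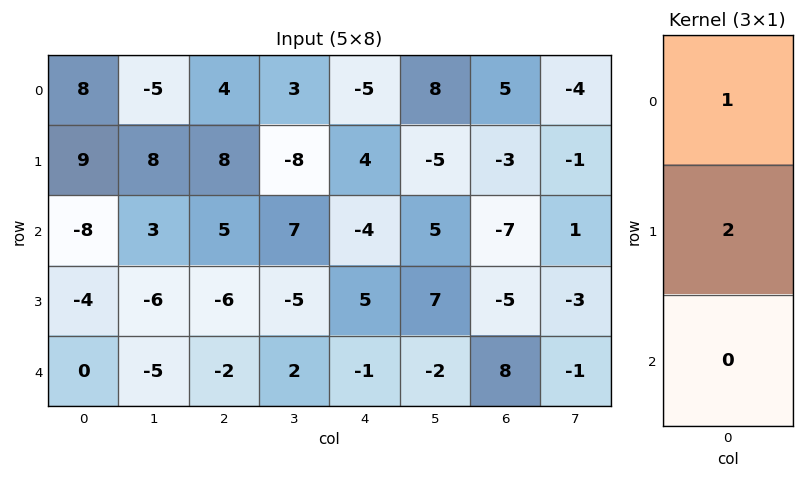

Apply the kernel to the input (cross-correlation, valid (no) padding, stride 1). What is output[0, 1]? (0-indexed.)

The receptive field on the input at this output position is [-5 / 8 / 3]. Elementwise product with the kernel and sum: -5·1 + 8·2.

11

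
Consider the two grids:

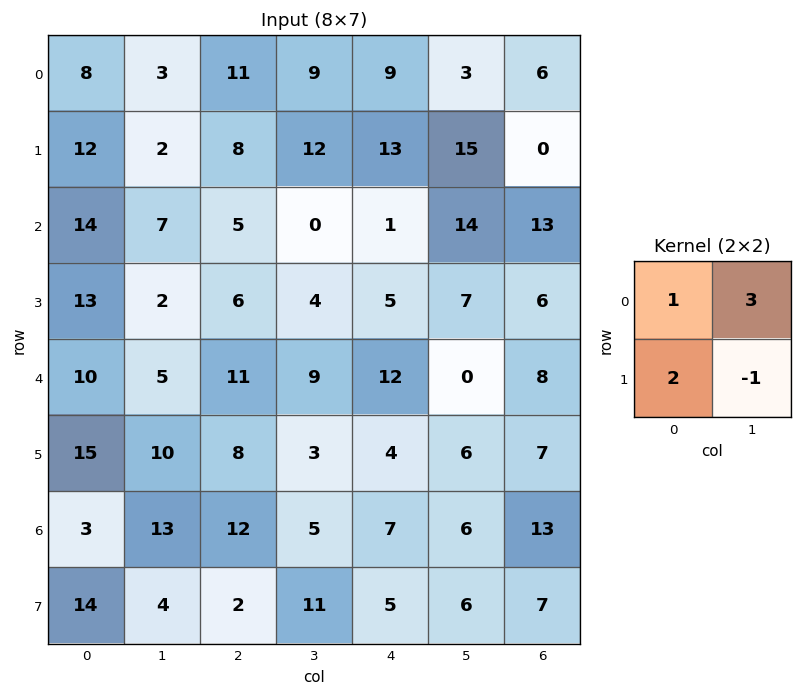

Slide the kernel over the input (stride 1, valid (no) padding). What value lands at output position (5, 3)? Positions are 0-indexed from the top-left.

The receptive field on the input at this output position is [3 4 / 5 7]. Elementwise product with the kernel and sum: 3·1 + 4·3 + 5·2 + 7·-1.

18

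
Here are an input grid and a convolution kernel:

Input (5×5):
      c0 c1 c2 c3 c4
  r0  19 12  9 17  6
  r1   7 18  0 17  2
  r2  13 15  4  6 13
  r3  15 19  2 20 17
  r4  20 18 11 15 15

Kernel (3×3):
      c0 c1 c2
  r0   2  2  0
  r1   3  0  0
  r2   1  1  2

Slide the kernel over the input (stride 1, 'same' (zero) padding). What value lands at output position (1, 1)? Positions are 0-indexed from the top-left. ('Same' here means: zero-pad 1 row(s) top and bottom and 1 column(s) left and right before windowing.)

The receptive field on the zero-padded input at this output position is [19 12 9 / 7 18 0 / 13 15 4]. Elementwise product with the kernel and sum: 19·2 + 12·2 + 7·3 + 13·1 + 15·1 + 4·2.

119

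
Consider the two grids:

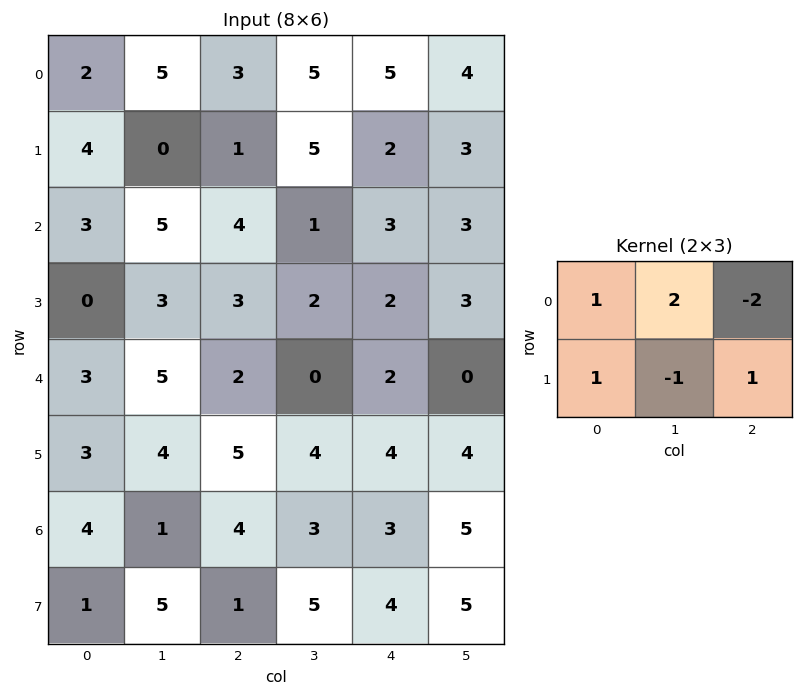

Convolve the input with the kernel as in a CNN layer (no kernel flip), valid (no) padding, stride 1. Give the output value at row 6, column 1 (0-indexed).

The receptive field on the input at this output position is [1 4 3 / 5 1 5]. Elementwise product with the kernel and sum: 1·1 + 4·2 + 3·-2 + 5·1 + 1·-1 + 5·1.

12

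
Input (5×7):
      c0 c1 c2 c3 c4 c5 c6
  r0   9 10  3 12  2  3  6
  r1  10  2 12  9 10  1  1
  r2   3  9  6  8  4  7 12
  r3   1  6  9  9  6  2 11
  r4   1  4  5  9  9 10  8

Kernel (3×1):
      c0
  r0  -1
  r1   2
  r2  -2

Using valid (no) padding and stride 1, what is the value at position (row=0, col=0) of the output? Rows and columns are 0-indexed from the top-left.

The receptive field on the input at this output position is [9 / 10 / 3]. Elementwise product with the kernel and sum: 9·-1 + 10·2 + 3·-2.

5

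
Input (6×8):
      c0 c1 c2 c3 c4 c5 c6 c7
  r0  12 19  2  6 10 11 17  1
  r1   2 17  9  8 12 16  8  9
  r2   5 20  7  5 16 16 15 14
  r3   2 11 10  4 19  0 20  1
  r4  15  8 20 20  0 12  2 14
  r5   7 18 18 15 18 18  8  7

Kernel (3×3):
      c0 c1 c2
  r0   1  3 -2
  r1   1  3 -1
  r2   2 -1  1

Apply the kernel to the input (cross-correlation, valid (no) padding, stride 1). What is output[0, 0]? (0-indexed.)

106

The receptive field on the input at this output position is [12 19 2 / 2 17 9 / 5 20 7]. Elementwise product with the kernel and sum: 12·1 + 19·3 + 2·-2 + 2·1 + 17·3 + 9·-1 + 5·2 + 20·-1 + 7·1.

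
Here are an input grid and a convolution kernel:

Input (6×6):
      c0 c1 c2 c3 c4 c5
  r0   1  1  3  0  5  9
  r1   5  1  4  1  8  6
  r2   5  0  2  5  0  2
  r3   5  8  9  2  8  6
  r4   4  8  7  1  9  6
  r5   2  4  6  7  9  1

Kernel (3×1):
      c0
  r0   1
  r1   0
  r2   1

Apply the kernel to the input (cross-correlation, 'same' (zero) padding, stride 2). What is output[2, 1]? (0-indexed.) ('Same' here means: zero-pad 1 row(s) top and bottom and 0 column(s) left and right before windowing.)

15

The receptive field on the zero-padded input at this output position is [9 / 7 / 6]. Elementwise product with the kernel and sum: 9·1 + 6·1.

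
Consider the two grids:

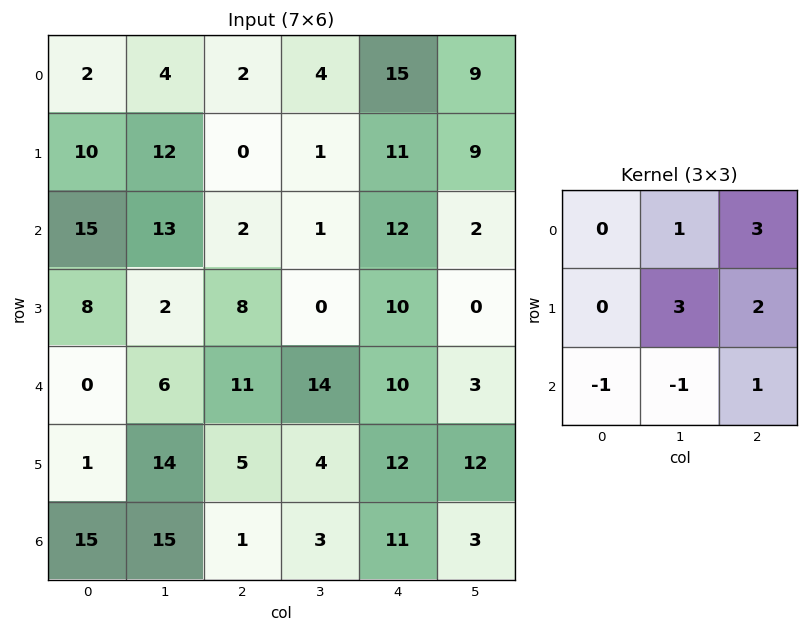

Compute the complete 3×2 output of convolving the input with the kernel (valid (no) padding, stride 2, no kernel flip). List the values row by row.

Output[0,0]: The receptive field on the input at this output position is [2 4 2 / 10 12 0 / 15 13 2]. Elementwise product with the kernel and sum: 4·1 + 2·3 + 12·3 + 0·2 + 15·-1 + 13·-1 + 2·1.

20 83
46 42
62 87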